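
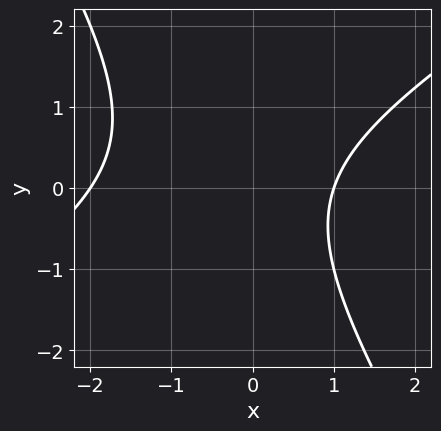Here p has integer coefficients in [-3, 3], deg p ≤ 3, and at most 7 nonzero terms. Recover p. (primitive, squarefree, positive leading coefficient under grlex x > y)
x^2 - x*y - y^2 + x - 2

(a) deg p = 2. No degree-1 curve has this shape.
(b) Observable constraints: among the integer gridlines, it crosses the x-axis at x ∈ {-2, 1}; it misses every integer gridline on the y-axis.
(c) These observations pin down the coefficients.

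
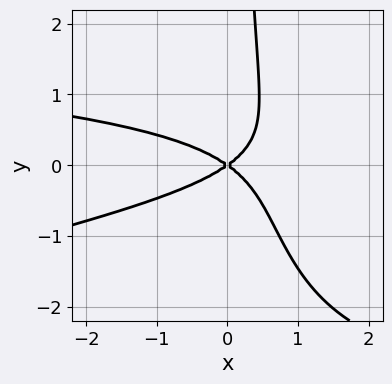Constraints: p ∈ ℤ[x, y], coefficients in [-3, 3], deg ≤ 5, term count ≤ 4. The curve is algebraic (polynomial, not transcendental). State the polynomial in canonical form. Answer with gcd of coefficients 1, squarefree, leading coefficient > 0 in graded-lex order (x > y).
x*y^3 + 3*x*y^2 + x^2 - 2*y^2

The degree is 4 — the shape is more complex than any degree-3 curve.
From the axis intercepts and sections: it meets the x-axis at x = 0 (among the integer gridlines); one y-axis crossing is at y = 0.
The integer polynomial consistent with all of this is the stated p.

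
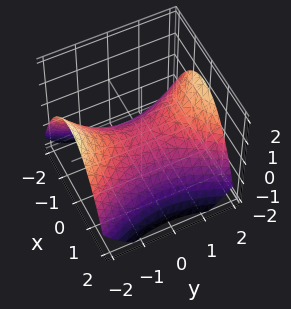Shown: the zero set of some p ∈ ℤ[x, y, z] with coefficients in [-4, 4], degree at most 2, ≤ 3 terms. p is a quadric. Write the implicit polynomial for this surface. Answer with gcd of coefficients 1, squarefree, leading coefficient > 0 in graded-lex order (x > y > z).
2*x^2 - y^2 + 3*z

1. The degree is 2 — a hyperbolic paraboloid; a quadric.
2. Symmetries: it's symmetric under y → −y, forcing even powers of y; it's symmetric under x → −x, forcing even powers of x.
3. From the axis intercepts and sections: one x-axis crossing is at x = 0; one z-axis crossing is at z = 0; it meets the y-axis at y = 0 (among the integer gridlines).
4. Fitting integer coefficients to these (and the overall shape) gives p.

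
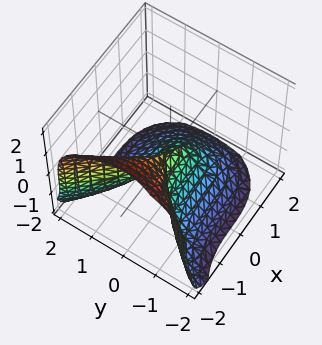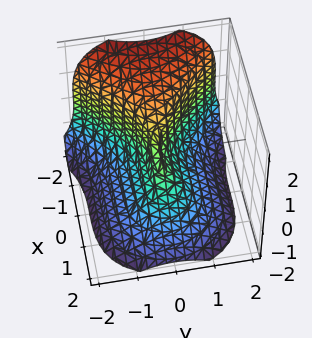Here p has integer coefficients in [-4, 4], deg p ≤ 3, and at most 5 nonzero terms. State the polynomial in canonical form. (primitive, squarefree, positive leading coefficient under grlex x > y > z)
x^3 + z^3 + 3*y^2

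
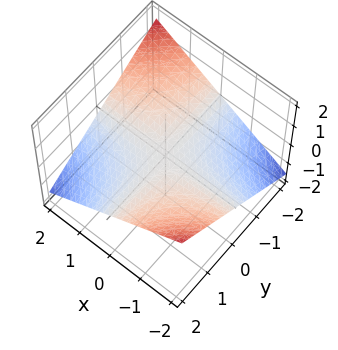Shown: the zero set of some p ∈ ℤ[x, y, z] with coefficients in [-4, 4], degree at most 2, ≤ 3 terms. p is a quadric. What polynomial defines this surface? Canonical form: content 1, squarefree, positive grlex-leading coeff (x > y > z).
Degree: a hyperbolic paraboloid; a quadric, so deg p = 2.
Observable constraints: one z-axis crossing is at z = 0; the visible x-axis segment lies entirely on the surface; every point of the y-axis in the box is on the surface.
These observations pin down the coefficients.

x*y + 3*z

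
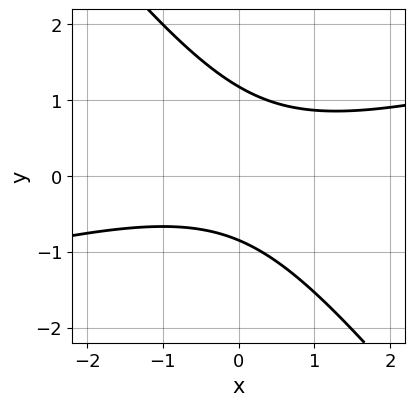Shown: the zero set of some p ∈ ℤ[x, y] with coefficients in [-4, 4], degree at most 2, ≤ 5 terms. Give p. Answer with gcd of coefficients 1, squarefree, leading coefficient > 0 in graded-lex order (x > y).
(a) The degree is 2 — a generic line meets the curve in up to 2 points.
(b) From the axis intercepts and sections: the curve avoids every integer x-axis point in the box.
(c) Matching integer coefficients to the picture gives p.

x^2 - 3*x*y - 3*y^2 + y + 3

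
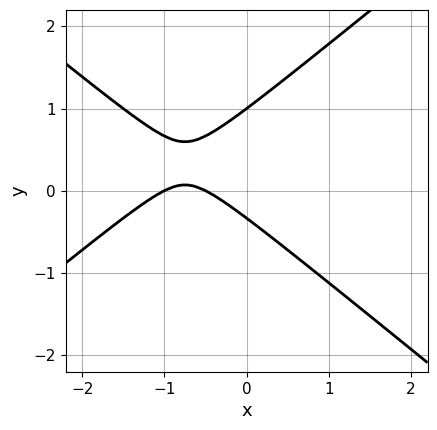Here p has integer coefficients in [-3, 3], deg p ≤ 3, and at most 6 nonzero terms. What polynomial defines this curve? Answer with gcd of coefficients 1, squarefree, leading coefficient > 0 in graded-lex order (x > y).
2*x^2 - 3*y^2 + 3*x + 2*y + 1

First, deg p = 2. A generic line meets the curve in up to 2 points.
Then, from the visible intercepts: it crosses the x-axis at the gridline x = -1; one y-axis crossing is at y = 1.
Finally, the integer polynomial consistent with all of this is the stated p.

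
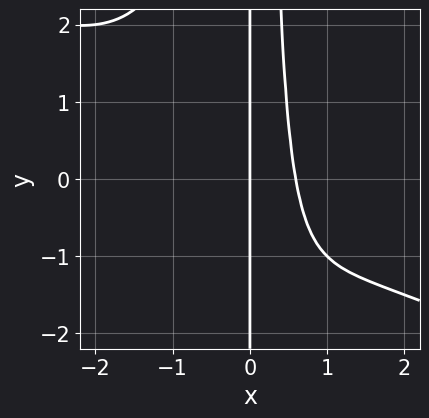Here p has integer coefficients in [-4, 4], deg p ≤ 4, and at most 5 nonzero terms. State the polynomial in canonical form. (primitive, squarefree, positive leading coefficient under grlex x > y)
x^4 + 2*x^3*y + 3*x^2 - 2*x

First, the degree is 4 — the shape is more complex than any degree-3 curve.
Next, reading off the gridlines: the visible y-axis segment lies entirely on the curve; it crosses the x-axis at the gridline x = 0.
Finally, assembling these constraints gives the stated polynomial.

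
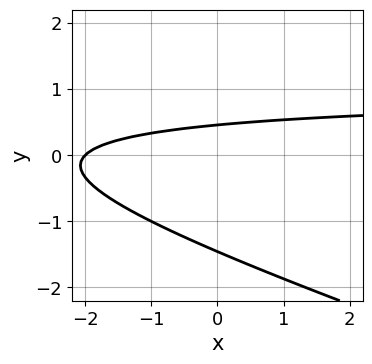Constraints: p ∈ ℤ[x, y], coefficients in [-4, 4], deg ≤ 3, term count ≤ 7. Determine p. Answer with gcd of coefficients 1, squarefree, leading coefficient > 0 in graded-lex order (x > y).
1. deg p = 2. The shape is more complex than any degree-1 curve.
2. Against the integer gridlines: it meets the x-axis at x = -2 (among the integer gridlines).
3. Together with the visible shape, these determine p as stated.

x*y + 3*y^2 - x + 3*y - 2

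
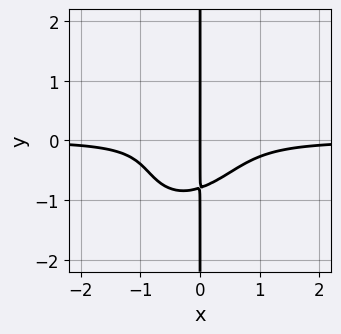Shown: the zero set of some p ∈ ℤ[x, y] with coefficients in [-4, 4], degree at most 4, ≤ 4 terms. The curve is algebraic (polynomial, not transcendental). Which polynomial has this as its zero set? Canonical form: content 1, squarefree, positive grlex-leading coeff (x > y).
3*x^3*y - 2*x^2*y^2 + 2*x*y^3 + x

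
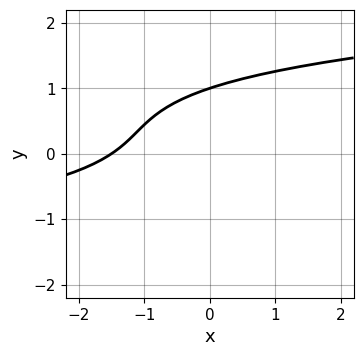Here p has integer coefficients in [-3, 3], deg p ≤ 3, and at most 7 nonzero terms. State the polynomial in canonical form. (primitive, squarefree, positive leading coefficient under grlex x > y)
Degree: a generic line meets the curve in up to 3 points, so deg p = 3.
Reading off the gridlines: it crosses the y-axis at the gridline y = 1.
Together with the visible shape, these determine p as stated.

3*y^3 - 3*y^2 - 2*x + 3*y - 3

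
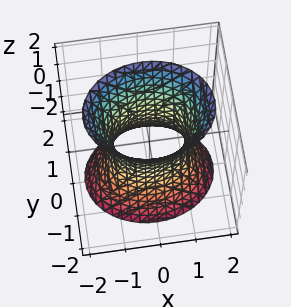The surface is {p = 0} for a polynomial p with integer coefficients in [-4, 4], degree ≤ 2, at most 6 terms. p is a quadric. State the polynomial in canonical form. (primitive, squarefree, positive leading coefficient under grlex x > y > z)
(a) deg p = 2. An hourglass — one-sheet hyperboloid; a quadric.
(b) Symmetries: the x ↦ −x reflection is a symmetry, so x appears only in even powers; the y ↦ −y reflection is a symmetry, so y appears only in even powers; mirror symmetry z ↦ −z ⇒ only even powers of z.
(c) From the axis intercepts and sections: among the integer gridlines, it crosses the x-axis at x ∈ {-1, 1}; no z-intercept at any integer in the box.
(d) The integer polynomial consistent with all of this is the stated p.

2*x^2 + 3*y^2 - z^2 - 2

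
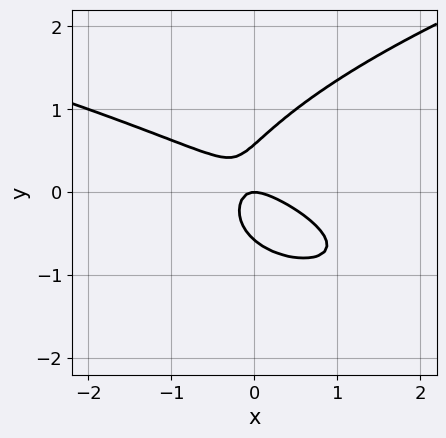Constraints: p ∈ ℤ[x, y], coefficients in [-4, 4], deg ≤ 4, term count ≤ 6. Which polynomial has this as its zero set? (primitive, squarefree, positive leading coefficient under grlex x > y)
3*y^3 - 2*x^2 - 3*x*y - y

(a) deg p = 3. A generic line meets the curve in up to 3 points.
(b) From the visible intercepts: it meets the y-axis at y = 0 (among the integer gridlines); it crosses the x-axis at the gridline x = 0.
(c) Fitting integer coefficients to these (and the overall shape) gives p.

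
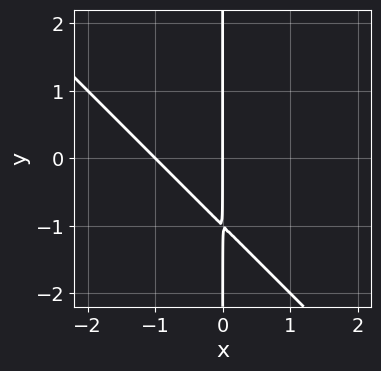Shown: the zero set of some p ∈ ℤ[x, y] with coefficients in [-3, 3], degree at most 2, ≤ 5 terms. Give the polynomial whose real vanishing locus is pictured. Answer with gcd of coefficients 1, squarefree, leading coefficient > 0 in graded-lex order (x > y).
(a) The degree is 2 — a generic line meets the curve in up to 2 points.
(b) Reading off the gridlines: the x-axis gridline crossings are at x ∈ {-1, 0}; every point of the y-axis in the box is on the curve.
(c) Fitting integer coefficients to these (and the overall shape) gives p.

x^2 + x*y + x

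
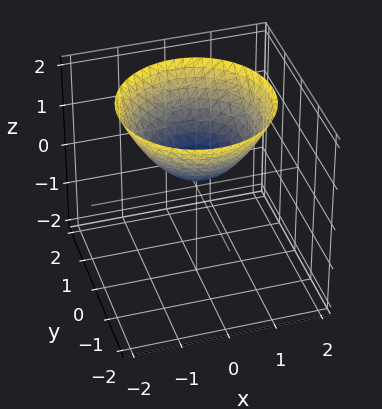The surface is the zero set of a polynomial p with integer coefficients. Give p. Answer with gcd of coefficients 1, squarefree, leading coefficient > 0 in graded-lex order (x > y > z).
1. Degree: the shape is more complex than any degree-1 surface, so deg p = 2.
2. Symmetries: every cross-section ⟂ z is a circle, so x, y appear only via x² + y².
3. Reading off the gridlines: the surface avoids every integer y-axis point in the box; it misses every integer gridline on the x-axis.
4. Matching integer coefficients to the picture gives p.

2*x^2 + 2*y^2 - 3*z + 1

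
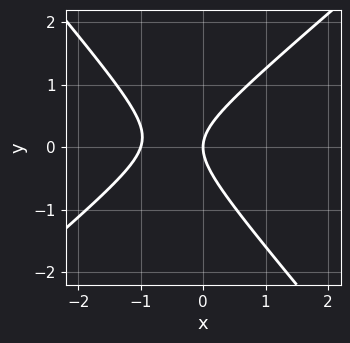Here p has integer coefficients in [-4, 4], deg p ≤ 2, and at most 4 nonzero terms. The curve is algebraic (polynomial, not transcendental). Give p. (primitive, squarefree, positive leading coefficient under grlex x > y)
3*x^2 - x*y - 3*y^2 + 3*x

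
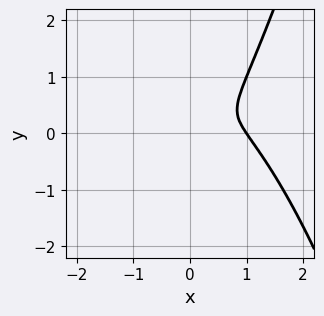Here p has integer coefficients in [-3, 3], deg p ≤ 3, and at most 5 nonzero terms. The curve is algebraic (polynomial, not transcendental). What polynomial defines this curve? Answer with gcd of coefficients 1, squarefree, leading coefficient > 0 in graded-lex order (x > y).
3*x^3 - 3*x^2 + 2*x*y - 2*y^2

(a) The degree is 3 — a generic line meets the curve in up to 3 points.
(b) Observable constraints: it crosses the x-axis at the gridline x = 1.
(c) Assembling these constraints gives the stated polynomial.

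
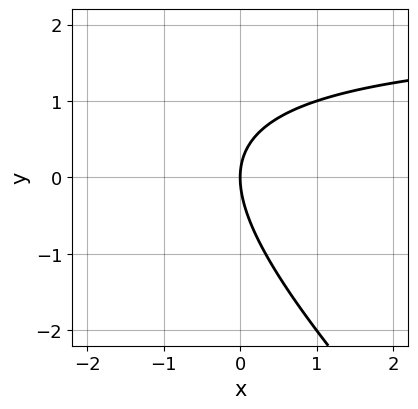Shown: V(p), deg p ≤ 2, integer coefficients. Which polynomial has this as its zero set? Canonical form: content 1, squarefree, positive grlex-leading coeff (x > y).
The degree is 2 — no degree-1 curve has this shape.
Checking where it meets the axes: it meets the y-axis at y = 0 (among the integer gridlines); it meets the x-axis at x = 0 (among the integer gridlines).
Together with the visible shape, these determine p as stated.

x*y + y^2 - 2*x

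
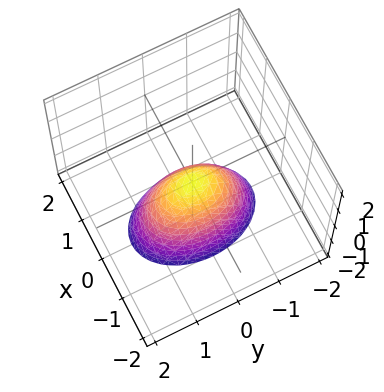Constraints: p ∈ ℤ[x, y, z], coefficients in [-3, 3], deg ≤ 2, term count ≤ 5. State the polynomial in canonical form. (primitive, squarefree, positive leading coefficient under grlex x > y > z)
2*x^2 + y^2 + z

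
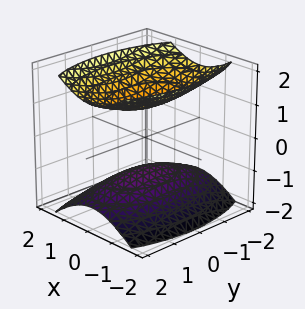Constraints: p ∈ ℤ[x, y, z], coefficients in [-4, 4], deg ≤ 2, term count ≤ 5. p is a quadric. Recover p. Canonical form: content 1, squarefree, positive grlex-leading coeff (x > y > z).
First, there are 2 components. They look like related sheets of one shape, so recover p as a whole.
Then, degree: two sheets facing apart; a quadric, so deg p = 2.
Next, symmetries: the x ↦ −x reflection is a symmetry, so x appears only in even powers; it's symmetric under y → −y, forcing even powers of y; it's symmetric under z → −z, forcing even powers of z.
Next, from the axis intercepts and sections: the surface avoids every integer y-axis point in the box; among the integer gridlines, it crosses the z-axis at z ∈ {-1, 1}; the surface avoids every integer x-axis point in the box.
Finally, putting this together gives p.

3*x^2 + y^2 - 3*z^2 + 3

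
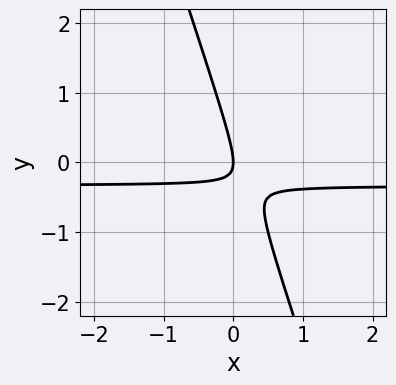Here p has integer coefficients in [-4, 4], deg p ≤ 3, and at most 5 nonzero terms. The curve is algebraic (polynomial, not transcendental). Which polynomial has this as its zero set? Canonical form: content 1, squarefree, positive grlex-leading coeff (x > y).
3*x*y + y^2 + x

The degree is 2 — a generic line meets the curve in up to 2 points.
Against the integer gridlines: it meets the x-axis at x = 0 (among the integer gridlines); one y-axis crossing is at y = 0.
The integer polynomial consistent with all of this is the stated p.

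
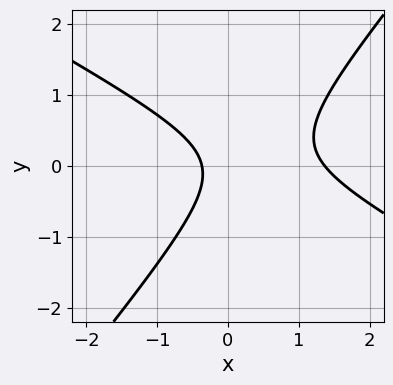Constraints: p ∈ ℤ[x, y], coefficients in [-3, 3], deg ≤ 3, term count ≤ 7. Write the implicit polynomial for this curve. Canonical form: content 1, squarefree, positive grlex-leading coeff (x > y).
(a) Degree: no degree-1 curve has this shape, so deg p = 2.
(b) Observable constraints: the curve avoids every integer y-axis point in the box.
(c) Matching integer coefficients to the picture gives p.

2*x^2 + 2*x*y - 3*y^2 - 2*x - 1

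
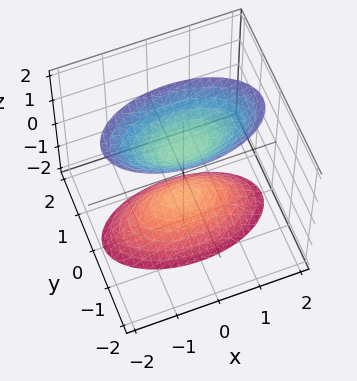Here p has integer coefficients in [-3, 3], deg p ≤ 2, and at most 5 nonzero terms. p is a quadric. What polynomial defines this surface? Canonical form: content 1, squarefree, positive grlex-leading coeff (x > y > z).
There are 2 components. Treating them together as one polynomial.
Degree: two sheets facing apart; a quadric, so deg p = 2.
Symmetries: it's symmetric under x → −x, forcing even powers of x; mirror symmetry z ↦ −z ⇒ only even powers of z; it's symmetric under y → −y, forcing even powers of y.
Checking where it meets the axes: it misses every integer gridline on the x-axis; the z-axis gridline crossings are at z ∈ {-1, 1}; the surface avoids every integer y-axis point in the box.
Matching integer coefficients to the picture gives p.

x^2 + 3*y^2 - z^2 + 1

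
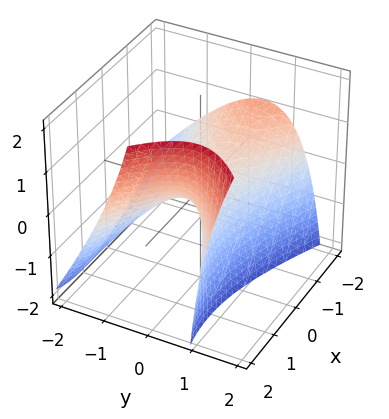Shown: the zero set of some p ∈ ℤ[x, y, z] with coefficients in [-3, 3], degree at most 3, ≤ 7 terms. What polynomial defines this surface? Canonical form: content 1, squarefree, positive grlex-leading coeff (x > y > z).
The degree is 2 — the shape is more complex than any degree-1 surface.
From the axis intercepts and sections: one y-axis crossing is at y = 0; one z-axis crossing is at z = 0; it crosses the x-axis at the gridline x = 0.
These observations pin down the coefficients.

x^2 + x*z - 3*y^2 + 2*y*z - 3*z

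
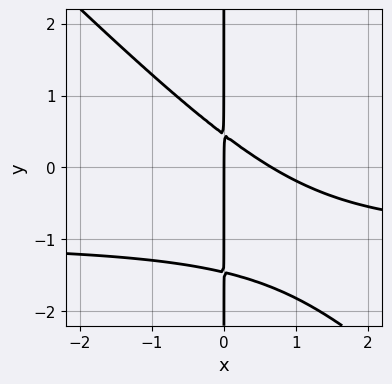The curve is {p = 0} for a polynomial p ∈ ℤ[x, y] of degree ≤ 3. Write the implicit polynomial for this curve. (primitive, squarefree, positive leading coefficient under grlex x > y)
3*x^2*y + 3*x*y^2 + 3*x^2 + 3*x*y - 2*x

First, deg p = 3. A generic line meets the curve in up to 3 points.
Next, from the axis intercepts and sections: the visible y-axis segment lies entirely on the curve; it meets the x-axis at x = 0 (among the integer gridlines).
Finally, matching integer coefficients to the picture gives p.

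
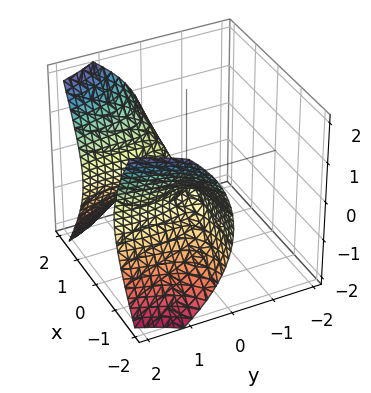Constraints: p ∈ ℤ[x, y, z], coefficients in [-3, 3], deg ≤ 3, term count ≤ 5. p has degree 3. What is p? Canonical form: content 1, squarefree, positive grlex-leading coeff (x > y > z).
There are 2 components. Treating them together as one polynomial.
The degree is 3 — a generic line meets the surface in up to 3 points.
From the visible intercepts: every point of the x-axis in the box is on the surface.
These observations pin down the coefficients.

3*x^2*y + y^3 - 3*y^2 - 3*z^2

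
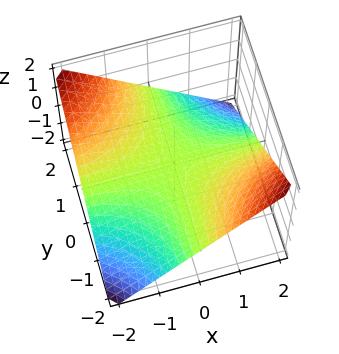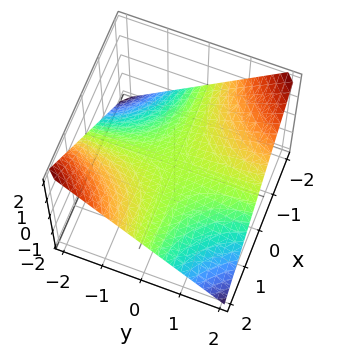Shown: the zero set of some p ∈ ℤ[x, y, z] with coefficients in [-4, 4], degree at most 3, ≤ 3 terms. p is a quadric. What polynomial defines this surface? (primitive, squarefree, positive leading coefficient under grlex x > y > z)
x*y + 2*z

First, the degree is 2 — a hyperbolic paraboloid; a quadric.
Then, observable constraints: it meets the z-axis at z = 0 (among the integer gridlines); every point of the y-axis in the box is on the surface; every point of the x-axis in the box is on the surface.
Finally, fitting integer coefficients to these (and the overall shape) gives p.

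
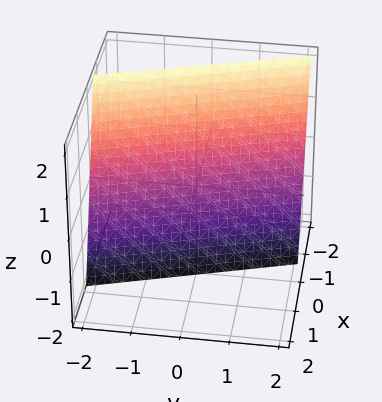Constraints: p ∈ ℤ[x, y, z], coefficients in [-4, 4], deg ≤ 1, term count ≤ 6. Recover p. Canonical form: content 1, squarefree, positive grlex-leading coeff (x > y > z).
3*x + y + z + 2

Degree: every cross-section is a straight line — this is a plane, so deg p = 1.
From the axis intercepts and sections: it meets the y-axis at y = -2 (among the integer gridlines); it meets the z-axis at z = -2 (among the integer gridlines).
Fitting integer coefficients to these (and the overall shape) gives p.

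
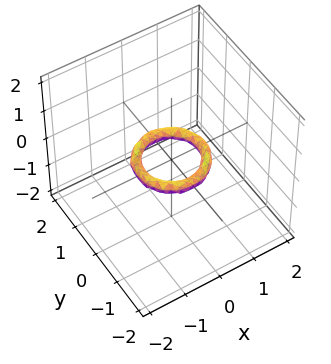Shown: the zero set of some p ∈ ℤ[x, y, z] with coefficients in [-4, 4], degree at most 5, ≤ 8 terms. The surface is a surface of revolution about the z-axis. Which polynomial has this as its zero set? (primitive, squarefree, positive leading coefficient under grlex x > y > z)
1. deg p = 4.
2. Symmetries: the z-axis is an axis of rotation, so x and y enter only as x² + y².
3. Checking where it meets the axes: a circular section at z = 0 has radius between 0 and 1; no z-intercept at any integer in the box; among the integer gridlines, it crosses the x-axis at x ∈ {-1, 1}.
4. Fitting integer coefficients to these (and the overall shape) gives p.

2*x^4 + 4*x^2*y^2 + 2*y^4 - 3*x^2 - 3*y^2 + 3*z^2 + 1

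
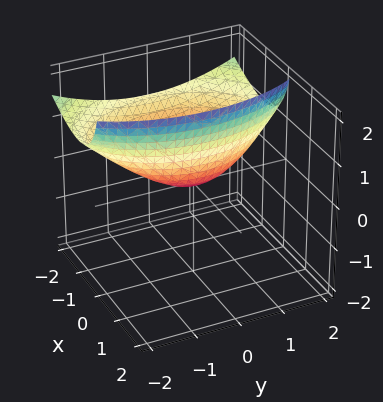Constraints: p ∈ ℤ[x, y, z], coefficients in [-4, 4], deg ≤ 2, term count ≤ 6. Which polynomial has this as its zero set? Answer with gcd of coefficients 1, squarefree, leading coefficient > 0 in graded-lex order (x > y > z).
Degree: a generic line meets the surface in up to 2 points, so deg p = 2.
Checking where it meets the axes: it meets the z-axis at z = 0 (among the integer gridlines); it crosses the y-axis at the gridline y = 0; it meets the x-axis at x = 0 (among the integer gridlines).
Assembling these constraints gives the stated polynomial.

2*x^2 + 3*x*z + y^2 - 3*z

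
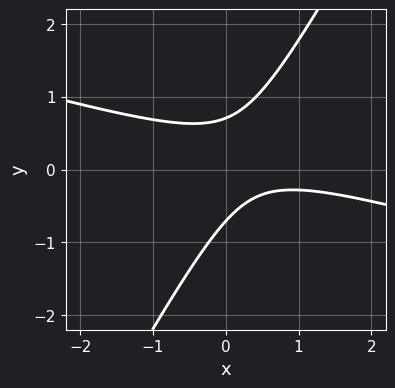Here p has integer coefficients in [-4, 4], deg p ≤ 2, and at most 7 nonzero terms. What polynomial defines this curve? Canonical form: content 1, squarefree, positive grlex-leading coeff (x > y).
x^2 + 3*x*y - 2*y^2 - x + 1

1. The degree is 2 — no degree-1 curve has this shape.
2. From the axis intercepts and sections: the curve avoids every integer x-axis point in the box.
3. Fitting integer coefficients to these (and the overall shape) gives p.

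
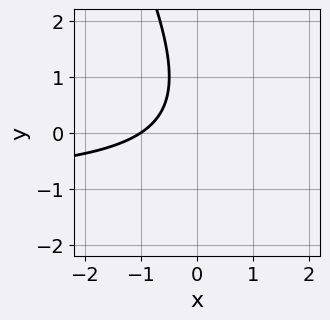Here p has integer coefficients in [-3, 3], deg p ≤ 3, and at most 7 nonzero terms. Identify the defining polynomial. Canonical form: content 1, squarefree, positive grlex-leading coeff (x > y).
First, the degree is 2 — the shape is more complex than any degree-1 curve.
Then, from the visible intercepts: it crosses the x-axis at the gridline x = -1; no y-intercept at any integer in the box.
Finally, assembling these constraints gives the stated polynomial.

2*x*y + y^2 + 2*x - y + 2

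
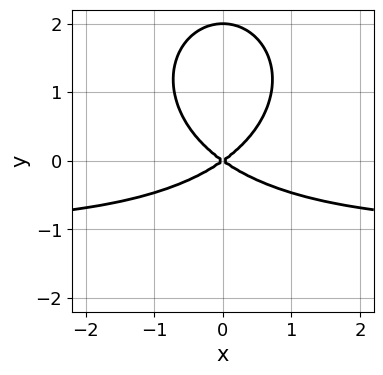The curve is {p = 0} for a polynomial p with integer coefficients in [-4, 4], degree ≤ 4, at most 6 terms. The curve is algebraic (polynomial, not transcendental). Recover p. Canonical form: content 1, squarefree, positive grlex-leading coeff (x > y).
x^2*y + y^3 + x^2 - 2*y^2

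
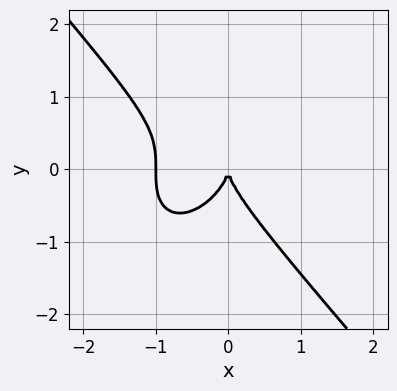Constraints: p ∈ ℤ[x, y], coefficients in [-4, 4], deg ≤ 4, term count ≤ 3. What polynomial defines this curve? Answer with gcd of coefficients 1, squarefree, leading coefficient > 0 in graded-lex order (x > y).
3*x^3 + 2*y^3 + 3*x^2

deg p = 3. A generic line meets the curve in up to 3 points.
From the axis intercepts and sections: among the integer gridlines, it crosses the x-axis at x ∈ {-1, 0}; it crosses the y-axis at the gridline y = 0.
Assembling these constraints gives the stated polynomial.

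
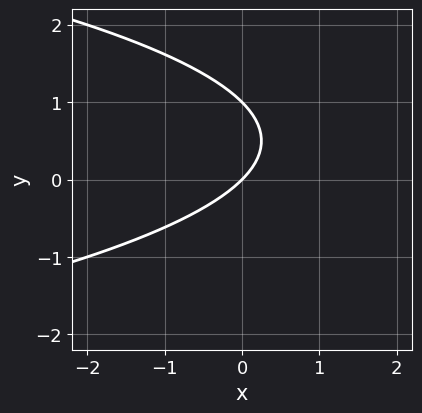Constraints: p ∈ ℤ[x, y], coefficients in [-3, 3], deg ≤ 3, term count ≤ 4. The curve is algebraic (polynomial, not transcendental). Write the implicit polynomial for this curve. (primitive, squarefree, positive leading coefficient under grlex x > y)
(a) deg p = 2.
(b) Against the integer gridlines: it crosses the x-axis at the gridline x = 0; the y-axis gridline crossings are at y ∈ {0, 1}.
(c) Assembling these constraints gives the stated polynomial.

y^2 + x - y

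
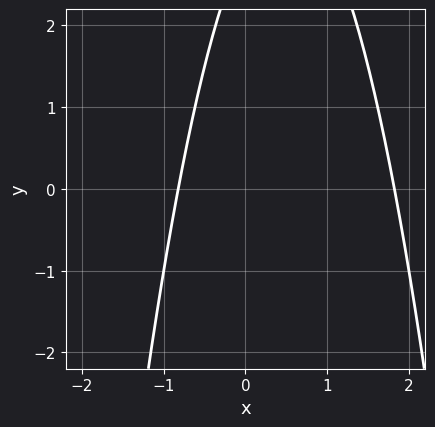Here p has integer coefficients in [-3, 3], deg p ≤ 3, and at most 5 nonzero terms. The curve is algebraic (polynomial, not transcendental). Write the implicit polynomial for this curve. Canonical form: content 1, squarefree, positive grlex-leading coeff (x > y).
2*x^2 - 2*x + y - 3

1. Degree: a generic line meets the curve in up to 2 points, so deg p = 2.
2. Checking where it meets the axes: the curve avoids every integer y-axis point in the box.
3. Solving for integer coefficients yields p as stated.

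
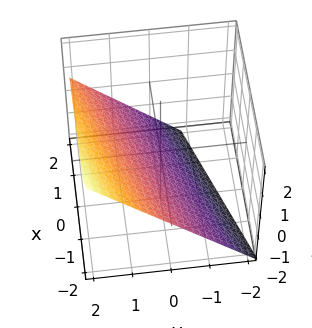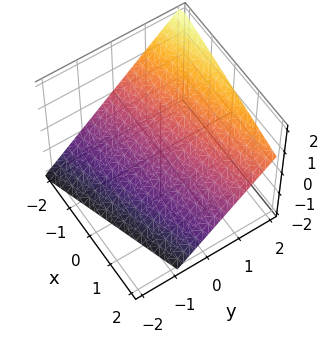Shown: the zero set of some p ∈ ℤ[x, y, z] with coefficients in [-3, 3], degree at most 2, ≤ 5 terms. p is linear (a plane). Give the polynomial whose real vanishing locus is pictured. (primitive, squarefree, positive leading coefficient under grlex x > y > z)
x - 3*y + 3*z + 2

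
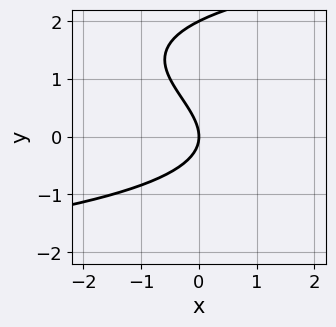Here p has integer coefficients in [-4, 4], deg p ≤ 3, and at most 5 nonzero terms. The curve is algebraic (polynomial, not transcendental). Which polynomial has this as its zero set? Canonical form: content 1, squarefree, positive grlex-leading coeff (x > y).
y^3 - 2*y^2 - 2*x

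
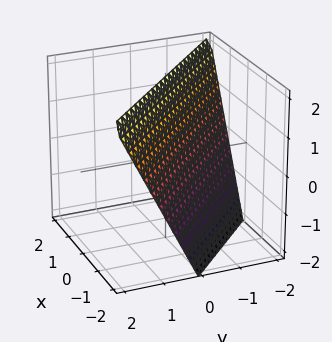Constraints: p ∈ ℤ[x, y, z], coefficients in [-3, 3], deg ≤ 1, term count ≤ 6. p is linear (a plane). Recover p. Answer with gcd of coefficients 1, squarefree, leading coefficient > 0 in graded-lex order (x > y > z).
2*x + 2*y - z + 2

First, the degree is 1 — every cross-section is a straight line — this is a plane.
Then, reading off the gridlines: it crosses the x-axis at the gridline x = -1; it crosses the z-axis at the gridline z = 2.
Finally, solving for integer coefficients yields p as stated.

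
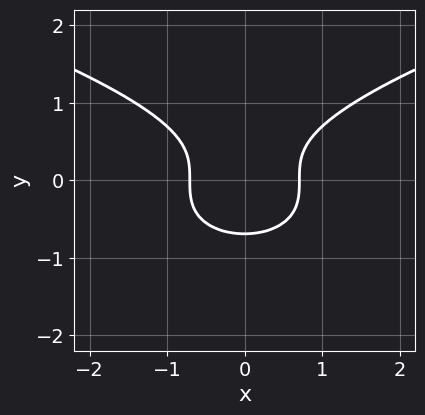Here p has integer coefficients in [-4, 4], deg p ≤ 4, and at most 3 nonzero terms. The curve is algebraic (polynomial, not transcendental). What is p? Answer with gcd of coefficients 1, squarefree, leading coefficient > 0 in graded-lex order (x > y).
3*y^3 - 2*x^2 + 1

(a) deg p = 3.
(b) Symmetries: the x ↦ −x reflection is a symmetry, so x appears only in even powers.
(c) Solving for integer coefficients yields p as stated.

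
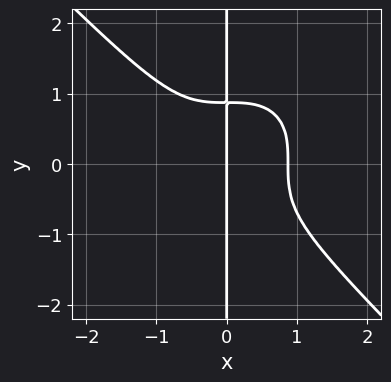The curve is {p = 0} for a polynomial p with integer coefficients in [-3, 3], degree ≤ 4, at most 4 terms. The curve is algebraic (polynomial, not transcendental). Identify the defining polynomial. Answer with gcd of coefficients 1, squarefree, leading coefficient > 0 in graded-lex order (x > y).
1. The degree is 4 — a generic line meets the curve in up to 4 points.
2. Observable constraints: it meets the x-axis at x = 0 (among the integer gridlines); the visible y-axis segment lies entirely on the curve.
3. The integer polynomial consistent with all of this is the stated p.

3*x^4 + 3*x*y^3 - 2*x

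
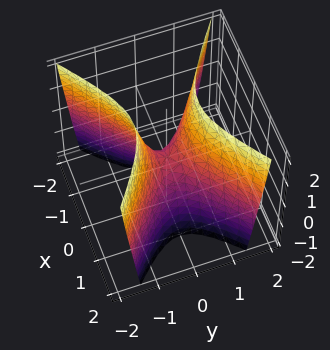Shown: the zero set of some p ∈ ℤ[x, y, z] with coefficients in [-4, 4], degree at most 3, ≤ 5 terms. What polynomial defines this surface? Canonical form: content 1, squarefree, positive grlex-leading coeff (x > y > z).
2*x^2 - 3*y^2 + z

1. The degree is 2 — a hyperbolic paraboloid; a quadric.
2. Symmetries: it's symmetric under y → −y, forcing even powers of y; it's symmetric under x → −x, forcing even powers of x.
3. Reading off the gridlines: one y-axis crossing is at y = 0; one z-axis crossing is at z = 0; one x-axis crossing is at x = 0.
4. The integer polynomial consistent with all of this is the stated p.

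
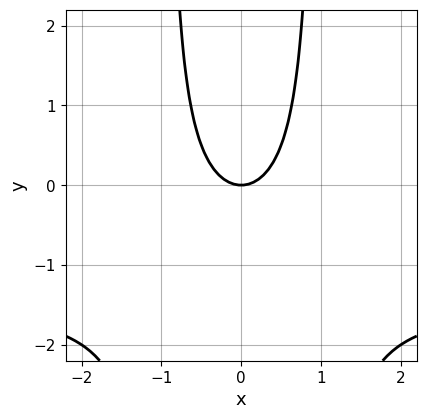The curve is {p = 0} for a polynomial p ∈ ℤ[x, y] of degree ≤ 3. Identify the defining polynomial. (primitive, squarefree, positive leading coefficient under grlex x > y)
2*x^2*y + 3*x^2 - 2*y

1. Degree: a generic line meets the curve in up to 3 points, so deg p = 3.
2. Symmetries: mirror symmetry x ↦ −x ⇒ only even powers of x.
3. Reading off the gridlines: it meets the x-axis at x = 0 (among the integer gridlines); it crosses the y-axis at the gridline y = 0.
4. Fitting integer coefficients to these (and the overall shape) gives p.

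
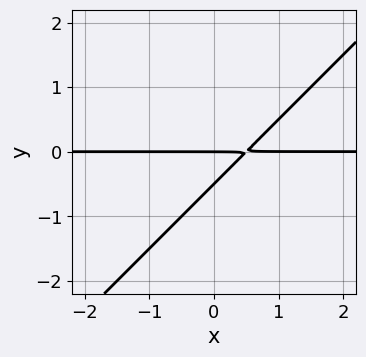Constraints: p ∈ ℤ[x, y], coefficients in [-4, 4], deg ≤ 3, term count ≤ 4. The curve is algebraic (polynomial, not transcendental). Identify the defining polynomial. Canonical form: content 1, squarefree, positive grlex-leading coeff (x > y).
2*x*y - 2*y^2 - y

Degree: a generic line meets the curve in up to 2 points, so deg p = 2.
Against the integer gridlines: it crosses the y-axis at the gridline y = 0; the visible x-axis segment lies entirely on the curve.
Fitting integer coefficients to these (and the overall shape) gives p.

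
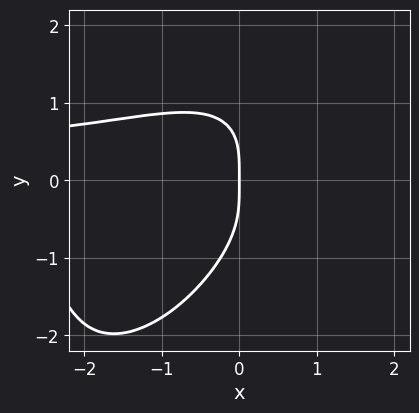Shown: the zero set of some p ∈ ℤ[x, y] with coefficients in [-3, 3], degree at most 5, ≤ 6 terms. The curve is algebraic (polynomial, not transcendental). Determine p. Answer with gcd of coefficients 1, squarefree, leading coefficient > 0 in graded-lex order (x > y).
1. deg p = 4. The shape is more complex than any degree-3 curve.
2. From the axis intercepts and sections: it crosses the x-axis at the gridline x = 0; it meets the y-axis at y = 0 (among the integer gridlines).
3. The integer polynomial consistent with all of this is the stated p.

3*x^2*y^2 - 3*x*y^3 + 2*y^4 + 3*x*y^2 + 3*x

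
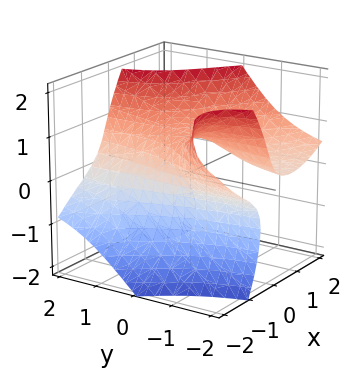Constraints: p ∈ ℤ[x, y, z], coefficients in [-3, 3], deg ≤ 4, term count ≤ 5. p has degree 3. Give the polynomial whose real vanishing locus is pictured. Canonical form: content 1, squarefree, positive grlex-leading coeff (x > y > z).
x^3 + 3*x*y*z - z^3 + y*z + 1

(a) I count 2 distinct pieces. Treating them together as one polynomial.
(b) deg p = 3. The shape is more complex than any degree-2 surface.
(c) From the visible intercepts: it crosses the x-axis at the gridline x = -1; it meets the z-axis at z = 1 (among the integer gridlines).
(d) Assembling these constraints gives the stated polynomial.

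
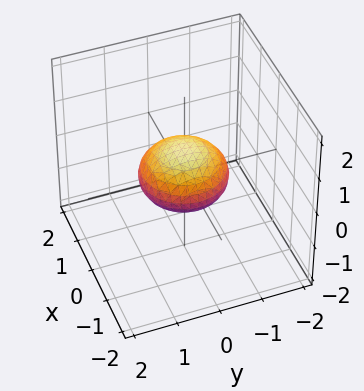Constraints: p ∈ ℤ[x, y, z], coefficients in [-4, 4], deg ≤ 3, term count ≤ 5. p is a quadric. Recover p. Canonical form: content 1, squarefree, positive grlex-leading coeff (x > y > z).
The degree is 2 — bounded and convex; a quadric.
Symmetries: it's symmetric under z → −z, forcing even powers of z; the z-axis is an axis of rotation, so x and y enter only as x² + y².
From the axis intercepts and sections: the y-axis gridline crossings are at y ∈ {-1, 1}; a circular section at z = 0 has radius exactly 1; among the integer gridlines, it crosses the x-axis at x ∈ {-1, 1}.
Assembling these constraints gives the stated polynomial.

x^2 + y^2 + 2*z^2 - 1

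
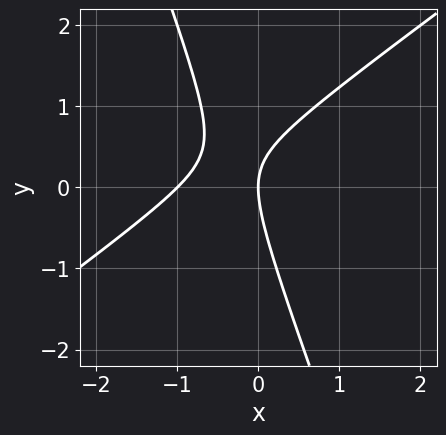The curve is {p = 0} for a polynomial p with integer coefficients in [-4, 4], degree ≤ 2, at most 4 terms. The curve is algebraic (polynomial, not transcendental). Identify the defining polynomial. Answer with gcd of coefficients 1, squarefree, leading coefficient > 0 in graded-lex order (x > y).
2*x^2 - 2*x*y - y^2 + 2*x

1. The degree is 2 — a generic line meets the curve in up to 2 points.
2. Against the integer gridlines: one y-axis crossing is at y = 0; among the integer gridlines, it crosses the x-axis at x ∈ {-1, 0}.
3. Fitting integer coefficients to these (and the overall shape) gives p.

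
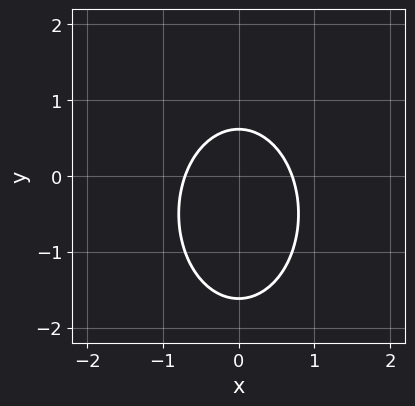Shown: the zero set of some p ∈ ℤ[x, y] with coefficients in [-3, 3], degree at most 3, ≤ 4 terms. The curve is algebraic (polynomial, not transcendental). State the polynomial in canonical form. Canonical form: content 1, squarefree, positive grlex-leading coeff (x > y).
2*x^2 + y^2 + y - 1

Degree: no degree-1 curve has this shape, so deg p = 2.
Symmetries: the x ↦ −x reflection is a symmetry, so x appears only in even powers.
Together with the visible shape, these determine p as stated.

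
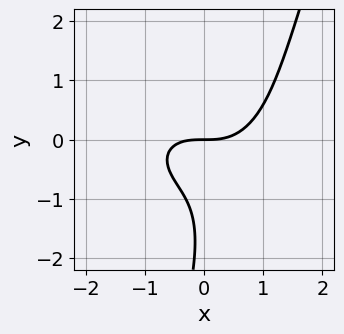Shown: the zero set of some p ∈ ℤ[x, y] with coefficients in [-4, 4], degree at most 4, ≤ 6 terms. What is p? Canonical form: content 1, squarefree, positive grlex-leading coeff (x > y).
2*x^3 + 3*x*y^2 - y^3 - 3*y^2 - 3*y

First, degree: no degree-2 curve has this shape, so deg p = 3.
Then, checking where it meets the axes: one x-axis crossing is at x = 0; it crosses the y-axis at the gridline y = 0.
Finally, the integer polynomial consistent with all of this is the stated p.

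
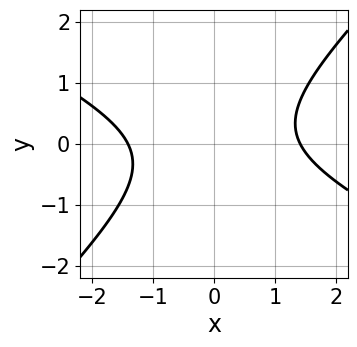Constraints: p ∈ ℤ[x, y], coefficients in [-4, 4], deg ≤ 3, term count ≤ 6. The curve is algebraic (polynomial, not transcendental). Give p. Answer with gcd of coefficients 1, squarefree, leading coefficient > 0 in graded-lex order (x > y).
1. deg p = 2. The shape is more complex than any degree-1 curve.
2. From the visible intercepts: no y-intercept at any integer in the box.
3. These observations pin down the coefficients.

x^2 + x*y - 2*y^2 - 2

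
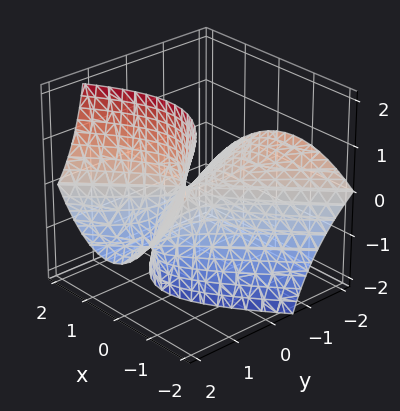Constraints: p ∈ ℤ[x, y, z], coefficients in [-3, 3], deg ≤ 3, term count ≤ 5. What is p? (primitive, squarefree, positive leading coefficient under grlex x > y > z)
First, deg p = 2. A generic line meets the surface in up to 2 points.
Next, from the visible intercepts: it crosses the y-axis at the gridline y = 0; it meets the z-axis at z = 0 (among the integer gridlines).
Finally, putting this together gives p.

2*x^2 - x*y - y^2 - 3*y*z + 2*z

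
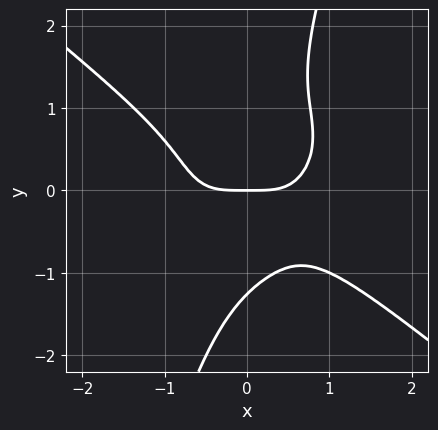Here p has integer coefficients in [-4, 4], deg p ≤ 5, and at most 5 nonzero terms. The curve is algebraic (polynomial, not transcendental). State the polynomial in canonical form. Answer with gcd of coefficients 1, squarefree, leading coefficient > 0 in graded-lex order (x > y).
1. Degree: no degree-3 curve has this shape, so deg p = 4.
2. Observable constraints: it meets the x-axis at x = 0 (among the integer gridlines); one y-axis crossing is at y = 0.
3. Putting this together gives p.

2*x^4 + 3*x*y^3 - y^4 - 2*y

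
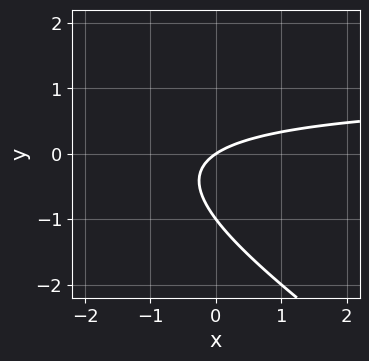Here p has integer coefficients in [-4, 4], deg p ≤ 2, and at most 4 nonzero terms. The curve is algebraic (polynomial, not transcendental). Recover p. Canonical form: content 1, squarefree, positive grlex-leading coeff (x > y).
Degree: the shape is more complex than any degree-1 curve, so deg p = 2.
Against the integer gridlines: the y-axis gridline crossings are at y ∈ {-1, 0}; it crosses the x-axis at the gridline x = 0.
Putting this together gives p.

2*x*y + 3*y^2 - 2*x + 3*y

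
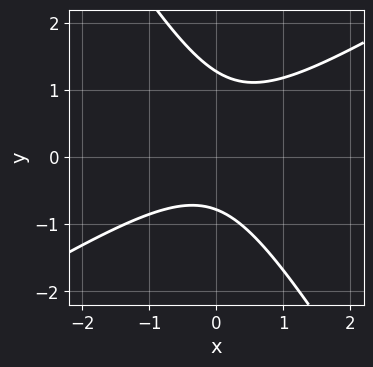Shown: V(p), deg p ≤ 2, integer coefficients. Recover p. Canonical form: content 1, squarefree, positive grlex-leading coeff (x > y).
1. Degree: a generic line meets the curve in up to 2 points, so deg p = 2.
2. Checking where it meets the axes: it misses every integer gridline on the x-axis.
3. Matching integer coefficients to the picture gives p.

2*x^2 - 2*x*y - 2*y^2 + y + 2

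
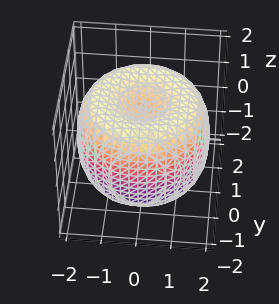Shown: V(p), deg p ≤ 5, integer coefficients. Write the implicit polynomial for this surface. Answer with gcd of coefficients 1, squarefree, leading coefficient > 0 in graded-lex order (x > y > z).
(a) Degree: the shape is more complex than any degree-3 surface, so deg p = 4.
(b) Symmetry: every cross-section ⟂ z is a circle, so x, y appear only via x² + y².
(c) Observable constraints: among the integer gridlines, it crosses the z-axis at z ∈ {-1, 1}; a circular section at z = 0 has radius between 1 and 2.
(d) Together with the visible shape, these determine p as stated.

x^4 + 2*x^2*y^2 + y^4 - 3*x^2 - 3*y^2 + 2*z^2 - 2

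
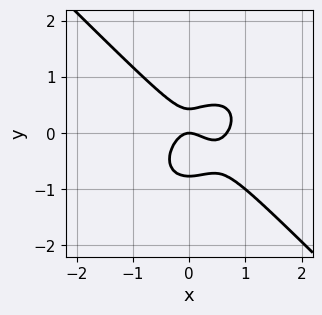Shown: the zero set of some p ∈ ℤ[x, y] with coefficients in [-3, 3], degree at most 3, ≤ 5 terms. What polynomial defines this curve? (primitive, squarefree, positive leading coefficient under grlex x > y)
3*x^3 + 3*y^3 - 2*x^2 + y^2 - y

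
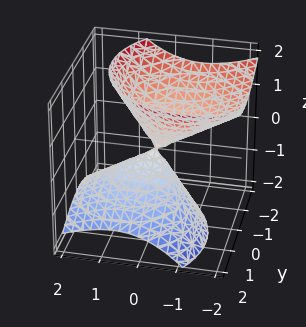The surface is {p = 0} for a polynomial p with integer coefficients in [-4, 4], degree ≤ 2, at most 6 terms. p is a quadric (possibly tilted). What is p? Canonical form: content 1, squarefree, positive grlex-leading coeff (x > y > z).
3*x^2 + 3*x*z + 3*y^2 + 2*y*z - 3*z^2

(a) I count 2 distinct pieces.
(b) deg p = 2.
(c) From the visible intercepts: one y-axis crossing is at y = 0; it crosses the x-axis at the gridline x = 0.
(d) The integer polynomial consistent with all of this is the stated p.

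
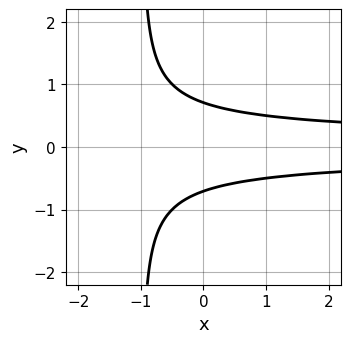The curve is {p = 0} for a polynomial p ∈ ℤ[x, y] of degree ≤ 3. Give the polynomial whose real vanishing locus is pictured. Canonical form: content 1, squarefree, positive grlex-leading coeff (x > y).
1. Degree: the shape is more complex than any degree-2 curve, so deg p = 3.
2. Symmetries: mirror symmetry y ↦ −y ⇒ only even powers of y.
3. Observable constraints: no x-intercept at any integer in the box.
4. Fitting integer coefficients to these (and the overall shape) gives p.

2*x*y^2 + 2*y^2 - 1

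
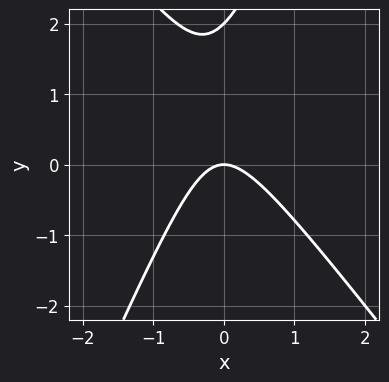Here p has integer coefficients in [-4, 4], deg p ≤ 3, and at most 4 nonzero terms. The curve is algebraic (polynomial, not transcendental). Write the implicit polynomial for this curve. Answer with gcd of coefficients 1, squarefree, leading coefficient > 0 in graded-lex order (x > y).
3*x^2 + x*y - y^2 + 2*y

(a) Degree: no degree-1 curve has this shape, so deg p = 2.
(b) From the axis intercepts and sections: it meets the x-axis at x = 0 (among the integer gridlines); the y-axis gridline crossings are at y ∈ {0, 2}.
(c) Solving for integer coefficients yields p as stated.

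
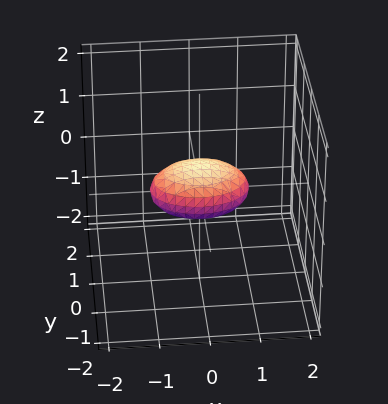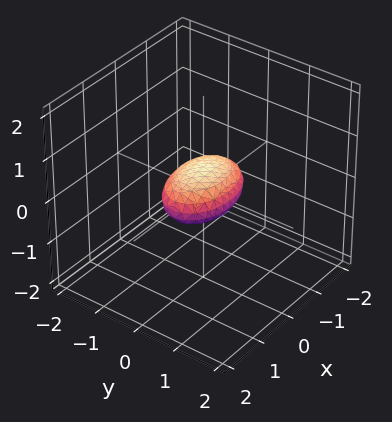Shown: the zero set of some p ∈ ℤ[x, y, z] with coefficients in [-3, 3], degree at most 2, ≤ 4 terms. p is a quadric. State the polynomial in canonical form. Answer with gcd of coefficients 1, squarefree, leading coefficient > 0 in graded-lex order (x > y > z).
(a) Degree: bounded and convex; a quadric, so deg p = 2.
(b) Symmetries: it's symmetric under z → −z, forcing even powers of z; the y ↦ −y reflection is a symmetry, so y appears only in even powers; the x ↦ −x reflection is a symmetry, so x appears only in even powers.
(c) Reading off the gridlines: the x-axis gridline crossings are at x ∈ {-1, 1}.
(d) The integer polynomial consistent with all of this is the stated p.

x^2 + 2*y^2 + 3*z^2 - 1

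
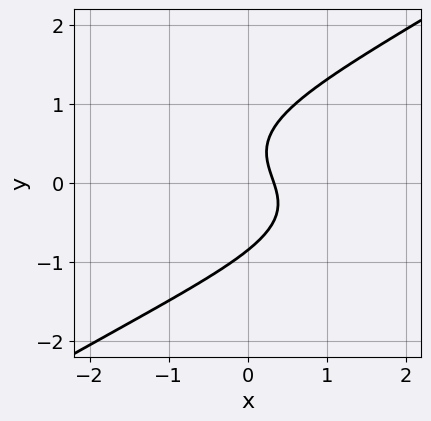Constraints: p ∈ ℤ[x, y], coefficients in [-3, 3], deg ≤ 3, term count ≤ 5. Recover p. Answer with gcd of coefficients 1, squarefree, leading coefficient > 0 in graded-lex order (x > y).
2*x*y^2 - 3*y^3 + 3*x + y - 1

Degree: the shape is more complex than any degree-2 curve, so deg p = 3.
Putting this together gives p.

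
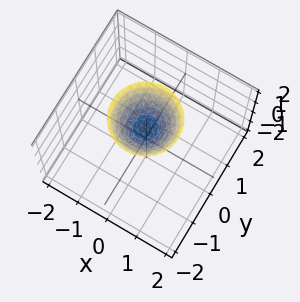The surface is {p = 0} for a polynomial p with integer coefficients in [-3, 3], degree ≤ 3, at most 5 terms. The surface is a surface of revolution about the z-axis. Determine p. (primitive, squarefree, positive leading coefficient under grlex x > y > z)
First, deg p = 2.
Then, by symmetry, the z-axis is an axis of rotation, so x and y enter only as x² + y².
Next, reading off the gridlines: no x-intercept at any integer in the box; it crosses the z-axis at the gridline z = 1; no y-intercept at any integer in the box.
Finally, solving for integer coefficients yields p as stated.

x^2 + y^2 - z + 1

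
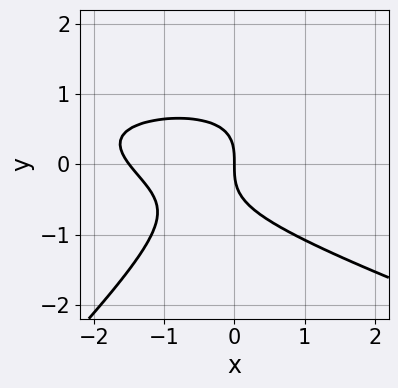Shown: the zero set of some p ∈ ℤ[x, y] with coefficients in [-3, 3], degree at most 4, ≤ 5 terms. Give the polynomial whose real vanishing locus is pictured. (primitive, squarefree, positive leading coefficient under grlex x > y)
Degree: a generic line meets the curve in up to 3 points, so deg p = 3.
Reading off the gridlines: one y-axis crossing is at y = 0; it crosses the x-axis at the gridline x = 0.
Solving for integer coefficients yields p as stated.

x^2*y + 2*x*y^2 - 3*y^3 - 2*x^2 - 3*x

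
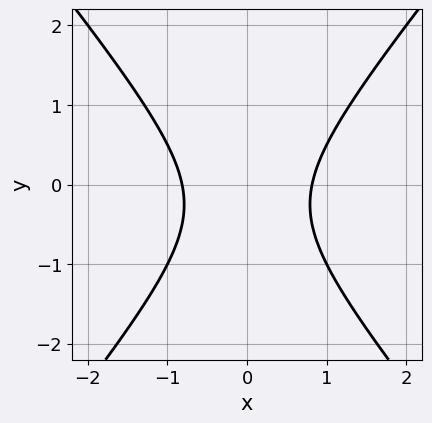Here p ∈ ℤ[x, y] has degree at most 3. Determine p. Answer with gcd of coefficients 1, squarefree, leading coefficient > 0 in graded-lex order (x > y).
3*x^2 - 2*y^2 - y - 2

(a) deg p = 2.
(b) Symmetries: it's symmetric under x → −x, forcing even powers of x.
(c) Checking where it meets the axes: no y-intercept at any integer in the box.
(d) Fitting integer coefficients to these (and the overall shape) gives p.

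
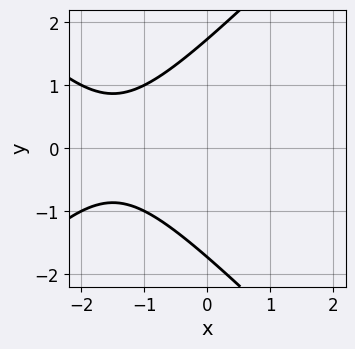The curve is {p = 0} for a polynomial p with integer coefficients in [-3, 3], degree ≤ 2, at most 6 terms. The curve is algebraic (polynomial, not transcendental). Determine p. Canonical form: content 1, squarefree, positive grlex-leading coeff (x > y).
deg p = 2. A generic line meets the curve in up to 2 points.
Symmetries: mirror symmetry y ↦ −y ⇒ only even powers of y.
Observable constraints: it misses every integer gridline on the x-axis.
Putting this together gives p.

x^2 - y^2 + 3*x + 3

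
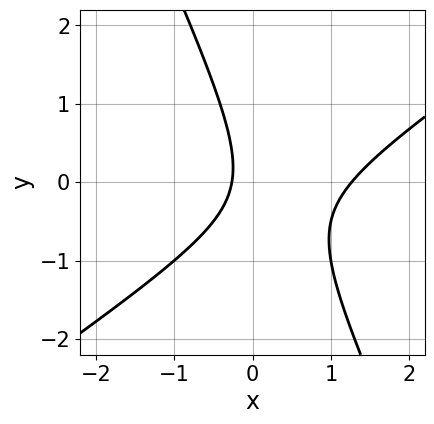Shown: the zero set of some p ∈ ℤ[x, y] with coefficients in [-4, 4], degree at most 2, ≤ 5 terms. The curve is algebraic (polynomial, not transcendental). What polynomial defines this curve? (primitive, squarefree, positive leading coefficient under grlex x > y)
First, deg p = 2. The shape is more complex than any degree-1 curve.
Next, from the axis intercepts and sections: it misses every integer gridline on the y-axis.
Finally, these observations pin down the coefficients.

3*x^2 - 3*x*y - 2*y^2 - 3*x - 1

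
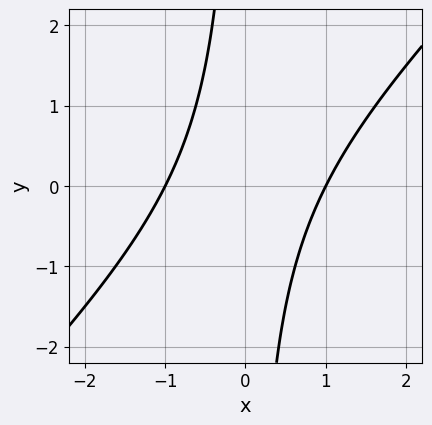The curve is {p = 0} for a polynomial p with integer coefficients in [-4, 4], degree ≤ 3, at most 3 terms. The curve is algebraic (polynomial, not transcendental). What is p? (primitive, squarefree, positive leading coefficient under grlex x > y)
x^2 - x*y - 1

1. The degree is 2 — the shape is more complex than any degree-1 curve.
2. From the visible intercepts: no y-intercept at any integer in the box; the x-axis gridline crossings are at x ∈ {-1, 1}.
3. Putting this together gives p.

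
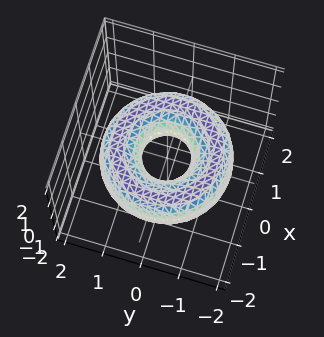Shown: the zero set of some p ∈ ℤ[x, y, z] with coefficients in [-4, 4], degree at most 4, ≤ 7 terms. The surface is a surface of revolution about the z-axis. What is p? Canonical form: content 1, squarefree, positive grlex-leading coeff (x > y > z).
Degree: no degree-3 surface has this shape, so deg p = 4.
By symmetry, every cross-section ⟂ z is a circle, so x, y appear only via x² + y².
Observable constraints: no z-intercept at any integer in the box; a circular section at z = 0 has radius between 0 and 1.
Assembling these constraints gives the stated polynomial.

x^4 + 2*x^2*y^2 + y^4 - 3*x^2 - 3*y^2 + 3*z^2 + 1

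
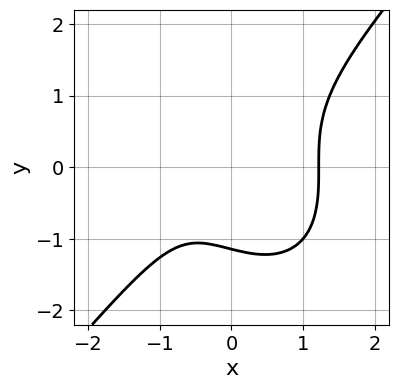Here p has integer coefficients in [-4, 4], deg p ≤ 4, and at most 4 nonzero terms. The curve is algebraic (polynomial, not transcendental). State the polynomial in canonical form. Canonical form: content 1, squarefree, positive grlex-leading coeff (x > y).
3*x^3 - 2*y^3 - 2*x - 3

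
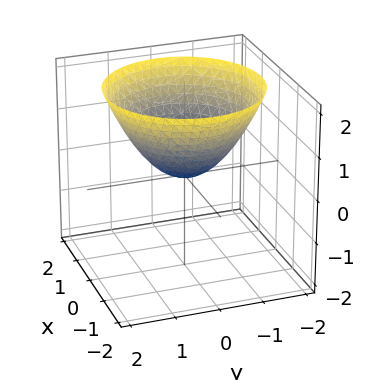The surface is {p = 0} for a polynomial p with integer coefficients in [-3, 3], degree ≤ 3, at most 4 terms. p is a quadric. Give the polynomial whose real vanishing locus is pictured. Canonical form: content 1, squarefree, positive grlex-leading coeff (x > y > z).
(a) The degree is 2 — a paraboloid; a quadric.
(b) Symmetries: the z-axis is an axis of rotation, so x and y enter only as x² + y².
(c) From the axis intercepts and sections: it meets the x-axis at x = 0 (among the integer gridlines); it meets the y-axis at y = 0 (among the integer gridlines); a circular section at z = 1 has radius between 1 and 2.
(d) Putting this together gives p.

2*x^2 + 2*y^2 - 3*z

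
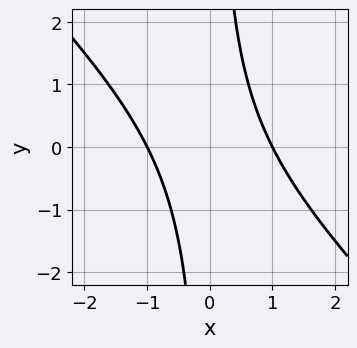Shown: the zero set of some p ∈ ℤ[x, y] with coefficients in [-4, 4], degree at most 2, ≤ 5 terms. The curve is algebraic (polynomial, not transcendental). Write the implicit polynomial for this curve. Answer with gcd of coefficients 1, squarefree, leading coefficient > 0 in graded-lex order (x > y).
x^2 + x*y - 1

First, deg p = 2. A generic line meets the curve in up to 2 points.
Then, checking where it meets the axes: the x-axis gridline crossings are at x ∈ {-1, 1}; no y-intercept at any integer in the box.
Finally, fitting integer coefficients to these (and the overall shape) gives p.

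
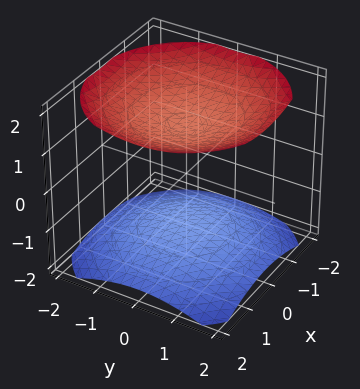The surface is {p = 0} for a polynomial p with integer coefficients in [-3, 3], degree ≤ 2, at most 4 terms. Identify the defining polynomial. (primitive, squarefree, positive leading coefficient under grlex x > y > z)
x^2 + y^2 - 2*z^2 + 3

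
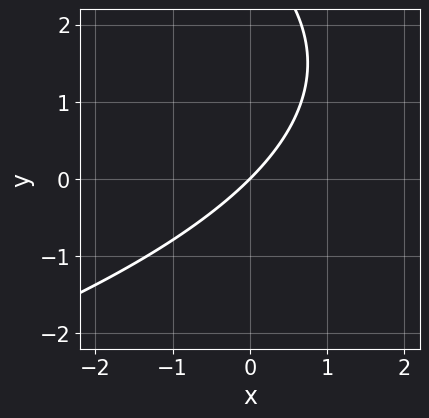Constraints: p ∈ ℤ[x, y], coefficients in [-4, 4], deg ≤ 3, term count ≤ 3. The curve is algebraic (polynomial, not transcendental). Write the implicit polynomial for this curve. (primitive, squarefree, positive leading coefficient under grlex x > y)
(a) The degree is 2 — no degree-1 curve has this shape.
(b) From the visible intercepts: it meets the y-axis at y = 0 (among the integer gridlines); it meets the x-axis at x = 0 (among the integer gridlines).
(c) Assembling these constraints gives the stated polynomial.

y^2 + 3*x - 3*y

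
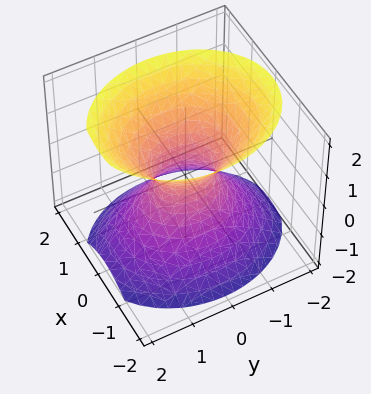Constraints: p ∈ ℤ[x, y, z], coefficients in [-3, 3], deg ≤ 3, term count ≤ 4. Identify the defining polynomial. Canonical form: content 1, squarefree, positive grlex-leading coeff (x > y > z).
3*x^2 + 2*y^2 - 2*z^2 - 1

1. deg p = 2. An hourglass — one-sheet hyperboloid; a quadric.
2. Symmetries: the y ↦ −y reflection is a symmetry, so y appears only in even powers; the z ↦ −z reflection is a symmetry, so z appears only in even powers; it's symmetric under x → −x, forcing even powers of x.
3. From the axis intercepts and sections: the surface avoids every integer z-axis point in the box.
4. The integer polynomial consistent with all of this is the stated p.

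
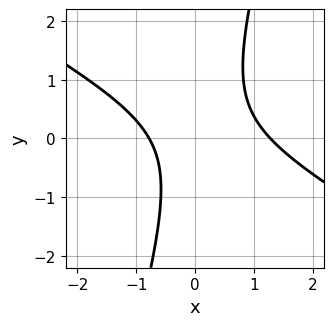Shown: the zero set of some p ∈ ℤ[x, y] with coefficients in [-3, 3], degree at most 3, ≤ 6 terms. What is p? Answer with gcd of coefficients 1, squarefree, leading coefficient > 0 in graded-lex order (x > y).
2*x^2 + 3*x*y - y^2 - x - 2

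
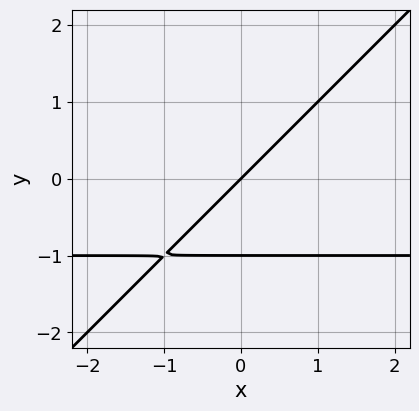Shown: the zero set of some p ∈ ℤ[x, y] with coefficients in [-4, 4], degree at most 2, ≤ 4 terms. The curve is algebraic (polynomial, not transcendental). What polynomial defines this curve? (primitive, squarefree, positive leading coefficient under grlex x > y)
(a) Degree: no degree-1 curve has this shape, so deg p = 2.
(b) Checking where it meets the axes: one x-axis crossing is at x = 0; the y-axis gridline crossings are at y ∈ {-1, 0}.
(c) The integer polynomial consistent with all of this is the stated p.

x*y - y^2 + x - y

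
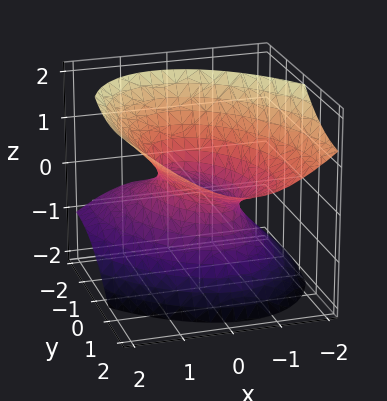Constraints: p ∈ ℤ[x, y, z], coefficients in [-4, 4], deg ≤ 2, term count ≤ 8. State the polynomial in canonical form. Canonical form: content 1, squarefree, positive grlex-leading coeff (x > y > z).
First, the degree is 2 — the shape is more complex than any degree-1 surface.
Next, from the visible intercepts: among the integer gridlines, it crosses the y-axis at y ∈ {-1, 1}; the surface avoids every integer z-axis point in the box.
Finally, the integer polynomial consistent with all of this is the stated p.

2*x^2 + x*y + y^2 - 2*y*z - 2*z^2 - 1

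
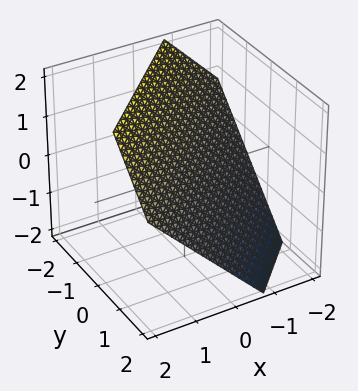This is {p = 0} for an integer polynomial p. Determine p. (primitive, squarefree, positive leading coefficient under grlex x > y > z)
3*x - 3*y - 3*z + 2

First, deg p = 1.
Finally, matching integer coefficients to the picture gives p.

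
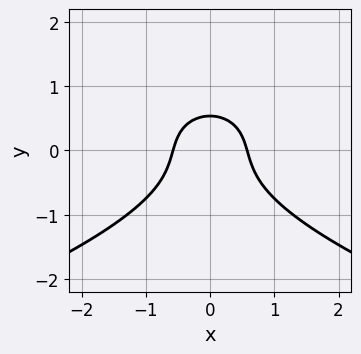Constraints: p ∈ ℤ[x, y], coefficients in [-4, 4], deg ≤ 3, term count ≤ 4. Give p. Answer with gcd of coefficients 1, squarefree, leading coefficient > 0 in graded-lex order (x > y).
(a) The degree is 3 — the shape is more complex than any degree-2 curve.
(b) Symmetries: mirror symmetry x ↦ −x ⇒ only even powers of x.
(c) The integer polynomial consistent with all of this is the stated p.

3*y^3 + 3*x^2 + y - 1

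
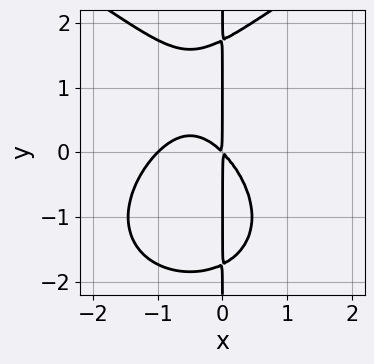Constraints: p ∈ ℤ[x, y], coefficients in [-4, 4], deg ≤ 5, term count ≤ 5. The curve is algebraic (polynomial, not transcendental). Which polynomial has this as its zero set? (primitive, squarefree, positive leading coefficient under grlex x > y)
Degree: a generic line meets the curve in up to 4 points, so deg p = 4.
Observable constraints: the visible y-axis segment lies entirely on the curve; it crosses the x-axis at the gridline x = -1.
Solving for integer coefficients yields p as stated.

x*y^3 - 3*x^3 - 3*x^2 - 3*x*y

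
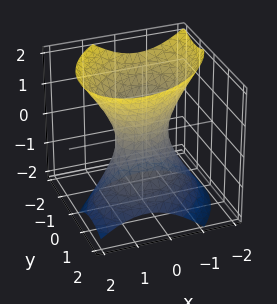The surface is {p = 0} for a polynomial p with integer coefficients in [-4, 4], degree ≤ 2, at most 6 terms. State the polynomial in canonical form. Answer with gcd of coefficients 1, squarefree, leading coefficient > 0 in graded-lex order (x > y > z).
3*x^2 - 2*x*y + 3*y^2 + 2*y*z - 2*z^2 - 2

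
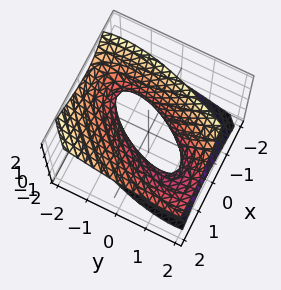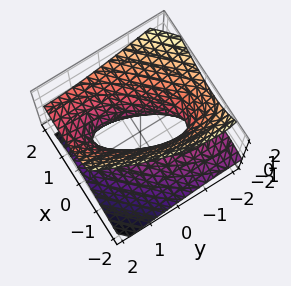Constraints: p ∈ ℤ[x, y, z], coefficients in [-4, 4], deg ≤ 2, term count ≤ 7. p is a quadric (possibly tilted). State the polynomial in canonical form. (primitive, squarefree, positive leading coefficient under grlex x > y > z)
Degree: the shape is more complex than any degree-1 surface, so deg p = 2.
From the axis intercepts and sections: the y-axis gridline crossings are at y ∈ {-1, 1}; it misses every integer gridline on the z-axis.
Solving for integer coefficients yields p as stated.

2*x^2 - 2*x*y - 2*x*z + y^2 - 2*z^2 - 1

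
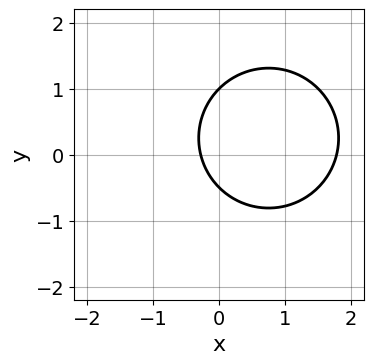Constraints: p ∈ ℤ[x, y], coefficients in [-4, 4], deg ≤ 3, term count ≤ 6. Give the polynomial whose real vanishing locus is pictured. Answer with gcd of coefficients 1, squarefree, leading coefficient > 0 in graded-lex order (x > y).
2*x^2 + 2*y^2 - 3*x - y - 1

(a) deg p = 2.
(b) Reading off the gridlines: it meets the y-axis at y = 1 (among the integer gridlines).
(c) Assembling these constraints gives the stated polynomial.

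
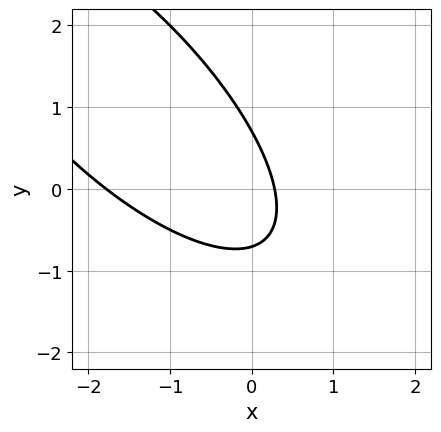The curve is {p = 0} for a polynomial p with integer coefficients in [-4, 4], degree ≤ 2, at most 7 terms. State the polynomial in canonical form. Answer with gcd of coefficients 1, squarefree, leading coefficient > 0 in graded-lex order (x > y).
1. deg p = 2. A generic line meets the curve in up to 2 points.
2. Solving for integer coefficients yields p as stated.

2*x^2 + 3*x*y + 2*y^2 + 3*x - 1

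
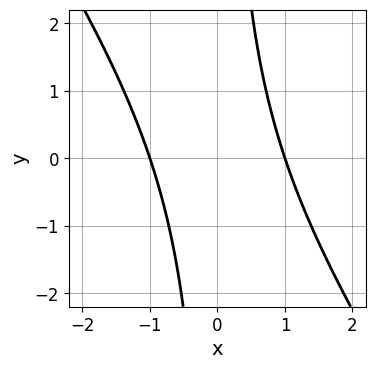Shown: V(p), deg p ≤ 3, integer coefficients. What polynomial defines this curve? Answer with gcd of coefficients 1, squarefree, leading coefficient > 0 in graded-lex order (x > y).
1. The degree is 2 — no degree-1 curve has this shape.
2. Checking where it meets the axes: the x-axis gridline crossings are at x ∈ {-1, 1}; the curve avoids every integer y-axis point in the box.
3. The integer polynomial consistent with all of this is the stated p.

3*x^2 + 2*x*y - 3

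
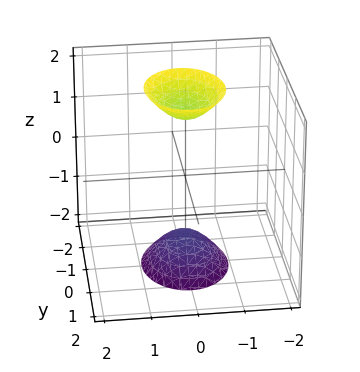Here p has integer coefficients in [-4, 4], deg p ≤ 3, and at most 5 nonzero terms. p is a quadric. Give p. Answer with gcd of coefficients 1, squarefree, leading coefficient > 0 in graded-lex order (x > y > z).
The picture has 2 separate pieces. Treating them together as one polynomial.
The degree is 2 — two separate bowl-shaped sheets opening away from each other; a quadric.
Symmetries: mirror symmetry x ↦ −x ⇒ only even powers of x; the z ↦ −z reflection is a symmetry, so z appears only in even powers; mirror symmetry y ↦ −y ⇒ only even powers of y.
From the visible intercepts: it misses every integer gridline on the y-axis; no x-intercept at any integer in the box.
Together with the visible shape, these determine p as stated.

3*x^2 + 2*y^2 - z^2 + 2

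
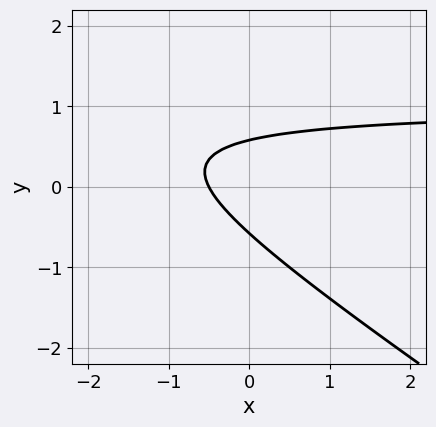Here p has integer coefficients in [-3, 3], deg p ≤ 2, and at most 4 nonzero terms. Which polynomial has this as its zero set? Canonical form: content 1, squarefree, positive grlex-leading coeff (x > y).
Degree: no degree-1 curve has this shape, so deg p = 2.
Matching integer coefficients to the picture gives p.

2*x*y + 3*y^2 - 2*x - 1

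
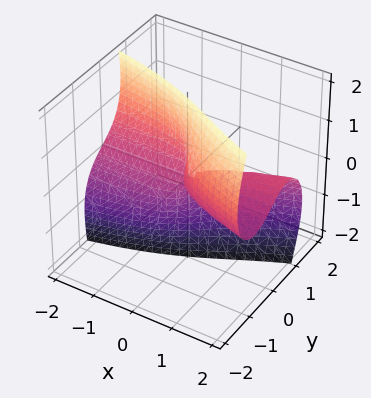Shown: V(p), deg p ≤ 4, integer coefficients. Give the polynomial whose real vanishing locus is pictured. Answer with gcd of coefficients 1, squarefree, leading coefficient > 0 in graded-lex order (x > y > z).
1. deg p = 3.
2. Against the integer gridlines: every point of the z-axis in the box is on the surface; every point of the x-axis in the box is on the surface.
3. Together with the visible shape, these determine p as stated.

3*y^3 + 3*y*z^2 - 2*x*y + 3*x*z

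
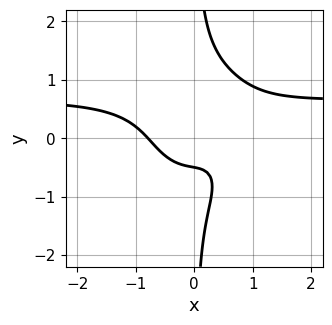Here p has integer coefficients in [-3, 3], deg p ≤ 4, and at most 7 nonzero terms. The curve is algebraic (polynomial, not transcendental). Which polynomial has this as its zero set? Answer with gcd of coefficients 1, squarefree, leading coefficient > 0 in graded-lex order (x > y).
3*x^3*y + 3*x*y^3 - 2*x^3 - 2*y - 1

First, deg p = 4. The shape is more complex than any degree-3 curve.
Finally, putting this together gives p.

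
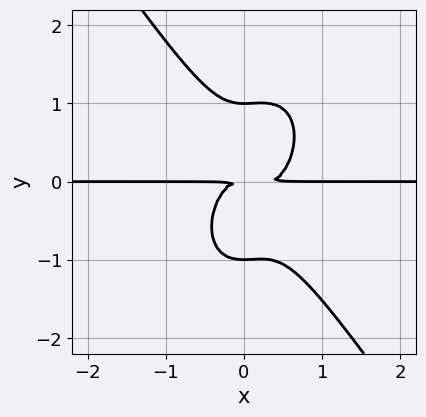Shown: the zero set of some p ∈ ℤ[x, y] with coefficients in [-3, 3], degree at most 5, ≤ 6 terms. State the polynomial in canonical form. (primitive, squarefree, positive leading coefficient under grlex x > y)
First, the degree is 4 — no degree-3 curve has this shape.
Then, observable constraints: the visible x-axis segment lies entirely on the curve; among the integer gridlines, it crosses the y-axis at y ∈ {-1, 1}.
Finally, putting this together gives p.

3*x^3*y + y^4 - x^2*y - y^2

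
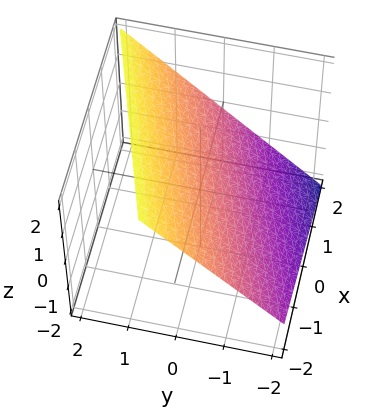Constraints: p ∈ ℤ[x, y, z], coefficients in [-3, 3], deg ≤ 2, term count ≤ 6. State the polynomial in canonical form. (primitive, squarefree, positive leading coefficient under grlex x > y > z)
First, the degree is 1 — every cross-section is a straight line — this is a plane.
Next, against the integer gridlines: one x-axis crossing is at x = 2.
Finally, together with the visible shape, these determine p as stated.

x - 3*y + 3*z - 2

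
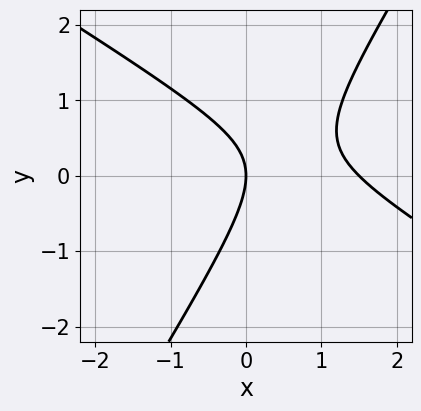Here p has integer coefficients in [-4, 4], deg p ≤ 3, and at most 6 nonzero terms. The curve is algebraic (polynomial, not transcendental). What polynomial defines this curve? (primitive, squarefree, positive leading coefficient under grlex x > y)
Degree: a generic line meets the curve in up to 2 points, so deg p = 2.
Observable constraints: it crosses the x-axis at the gridline x = 0; it crosses the y-axis at the gridline y = 0.
Assembling these constraints gives the stated polynomial.

2*x^2 + 2*x*y - 2*y^2 - 3*x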